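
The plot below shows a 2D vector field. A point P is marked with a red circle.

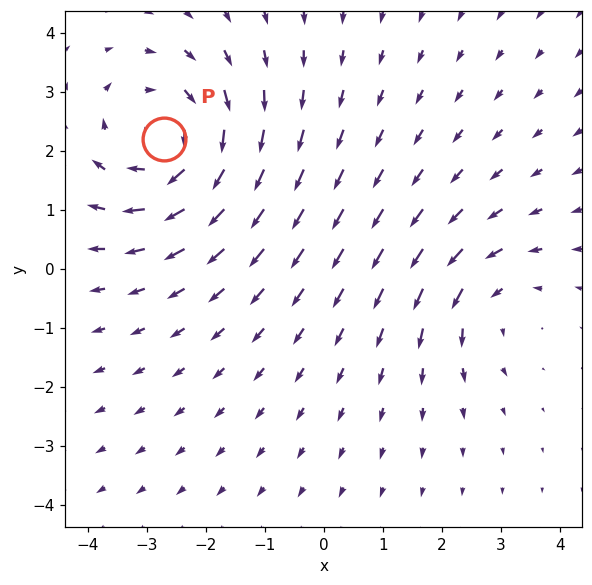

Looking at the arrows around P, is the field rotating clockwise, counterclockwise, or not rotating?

clockwise

Near P at (-2.7, 2.2) the arrows circulate clockwise. The curl (z-component) there is about -4; negative curl means clockwise rotation.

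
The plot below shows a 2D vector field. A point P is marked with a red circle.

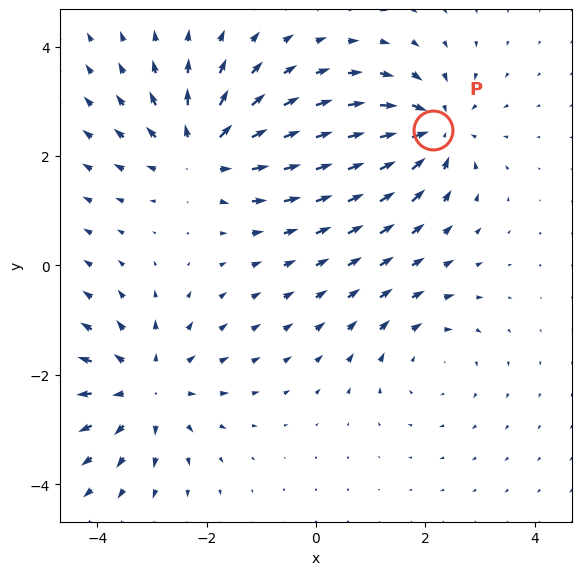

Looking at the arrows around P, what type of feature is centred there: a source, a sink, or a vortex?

At P (2.1, 2.5) the arrows converge inward. Divergence about -5, curl ≈0 — negative divergence with near-zero curl is a sink.

sink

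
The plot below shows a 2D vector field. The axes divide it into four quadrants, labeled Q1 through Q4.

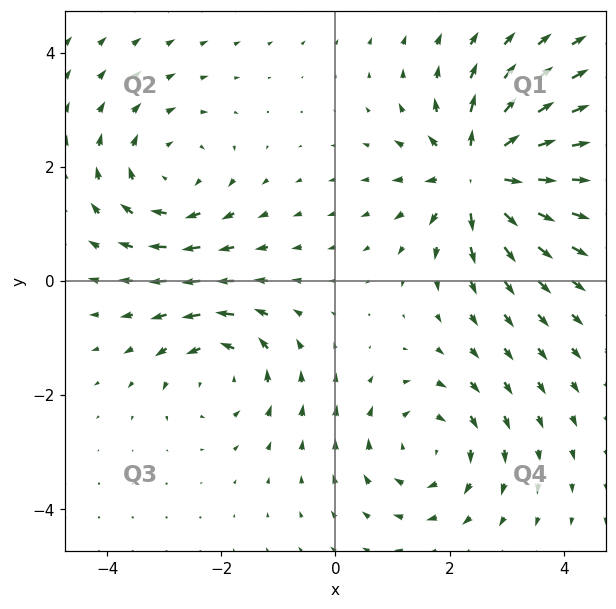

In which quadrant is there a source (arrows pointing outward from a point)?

Q1

The source sits at approximately (2.5, 1.9), which lies in quadrant Q1. The divergence there is about +5, positive as expected for a source.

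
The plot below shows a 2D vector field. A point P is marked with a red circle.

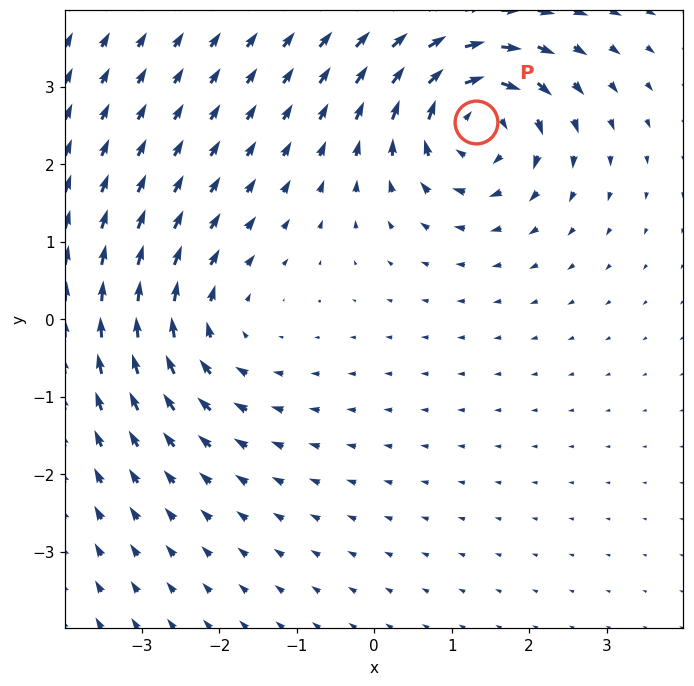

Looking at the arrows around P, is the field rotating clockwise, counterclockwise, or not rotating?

clockwise

Near P at (1.3, 2.5) the arrows circulate clockwise. The curl (z-component) there is about -7; negative curl means clockwise rotation.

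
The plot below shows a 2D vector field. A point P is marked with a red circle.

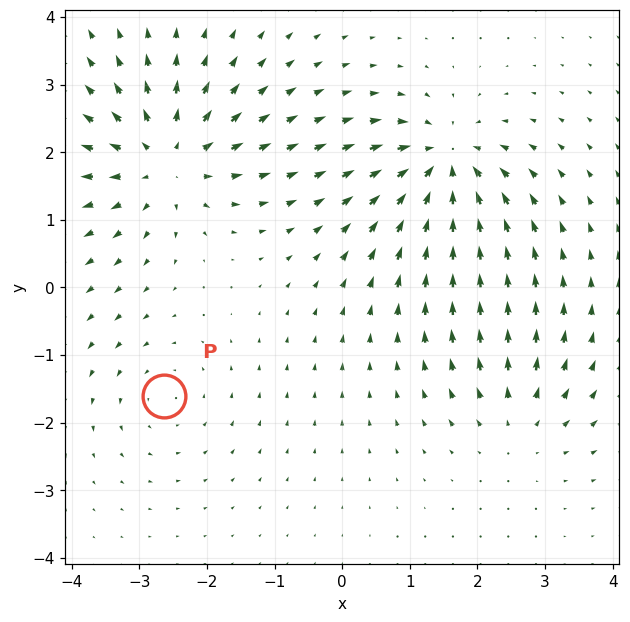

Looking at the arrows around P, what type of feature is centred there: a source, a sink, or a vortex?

vortex

At P (-2.6, -1.6) the arrows circulate counterclockwise. Divergence ≈0, curl about +2 — near-zero divergence with nonzero curl is a vortex.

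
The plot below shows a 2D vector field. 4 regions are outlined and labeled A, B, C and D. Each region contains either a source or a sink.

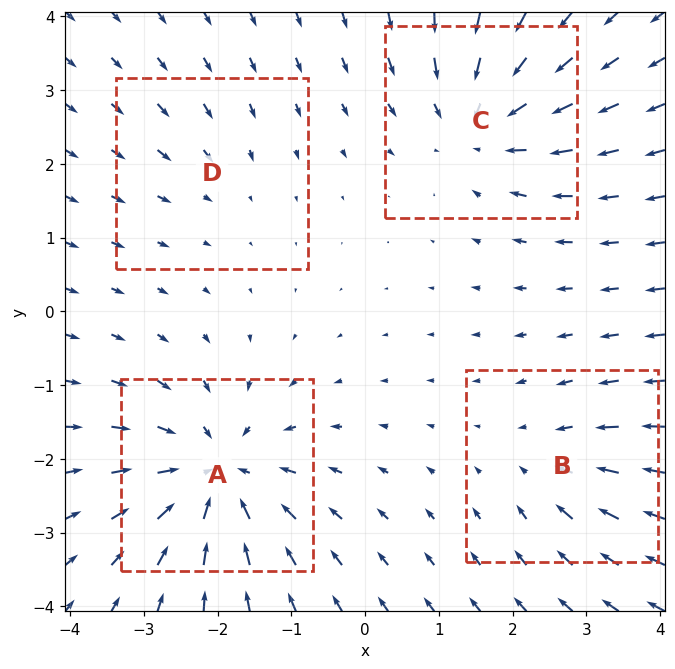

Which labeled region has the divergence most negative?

A

Divergence at each region's feature centre — A: about -7, B: about -3, C: about -6, D: about -2. Region A is most negative.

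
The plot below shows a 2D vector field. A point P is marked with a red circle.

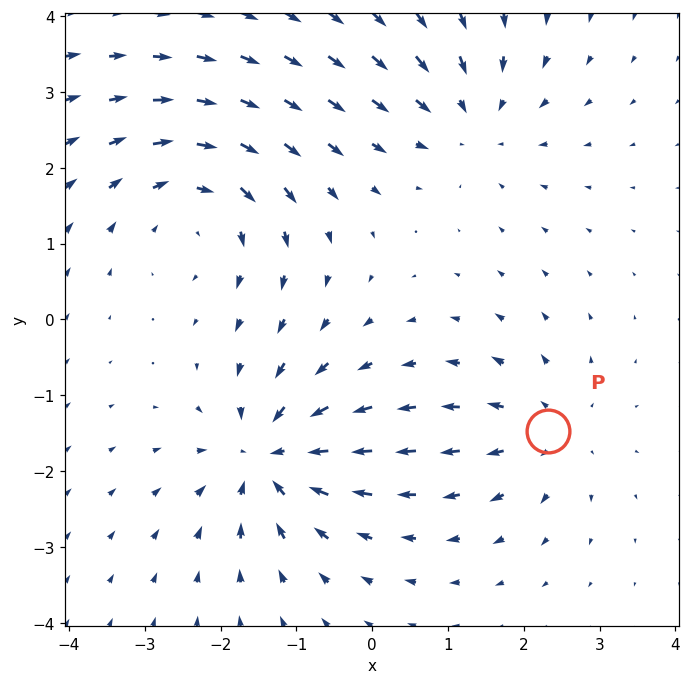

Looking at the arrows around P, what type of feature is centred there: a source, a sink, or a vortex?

At P (2.3, -1.5) the arrows spread outward. Divergence about +4, curl ≈0 — positive divergence with near-zero curl is a source.

source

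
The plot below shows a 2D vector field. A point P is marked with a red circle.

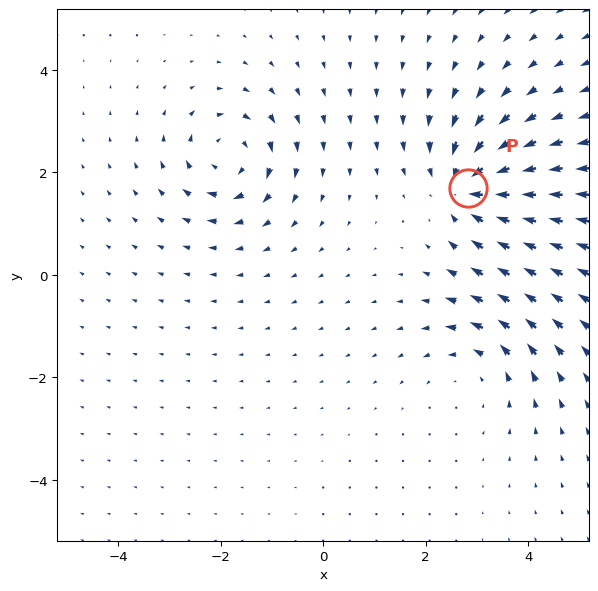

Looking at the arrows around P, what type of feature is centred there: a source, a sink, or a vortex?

sink

At P (2.8, 1.7) the arrows converge inward. Divergence about -7, curl ≈0 — negative divergence with near-zero curl is a sink.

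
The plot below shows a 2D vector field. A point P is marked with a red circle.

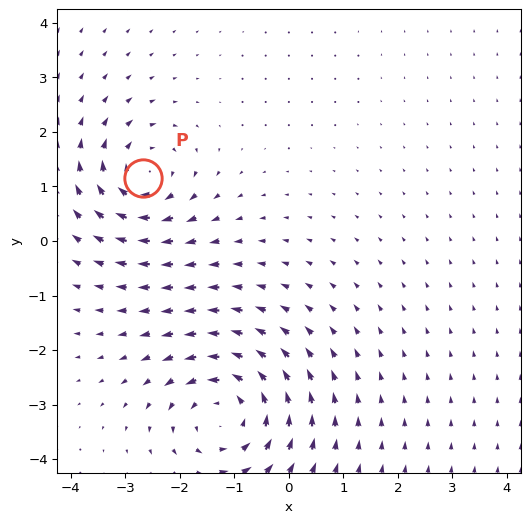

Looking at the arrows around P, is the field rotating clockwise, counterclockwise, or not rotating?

clockwise

Near P at (-2.7, 1.2) the arrows circulate clockwise. The curl (z-component) there is about -5; negative curl means clockwise rotation.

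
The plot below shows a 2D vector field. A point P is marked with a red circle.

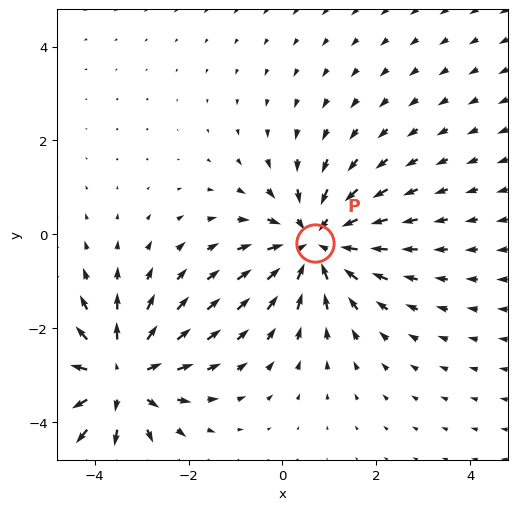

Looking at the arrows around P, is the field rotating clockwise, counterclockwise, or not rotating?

Near P at (0.7, -0.2) the arrows show no circulation. The curl there is ≈0.

not rotating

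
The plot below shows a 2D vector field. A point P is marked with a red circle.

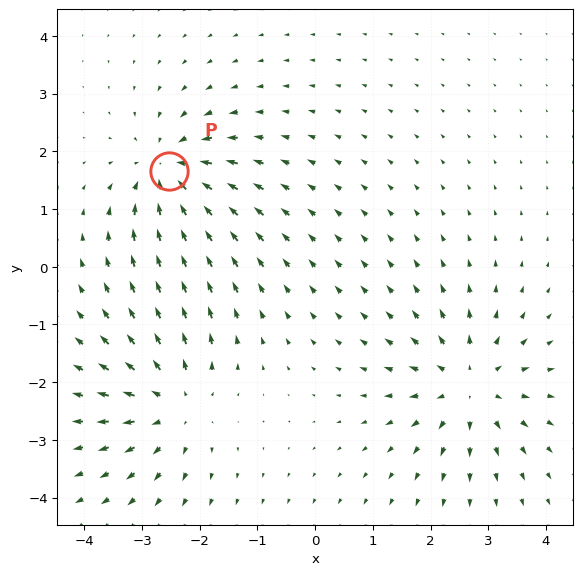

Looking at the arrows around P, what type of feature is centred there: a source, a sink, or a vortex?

At P (-2.5, 1.7) the arrows converge inward. Divergence about -5, curl ≈0 — negative divergence with near-zero curl is a sink.

sink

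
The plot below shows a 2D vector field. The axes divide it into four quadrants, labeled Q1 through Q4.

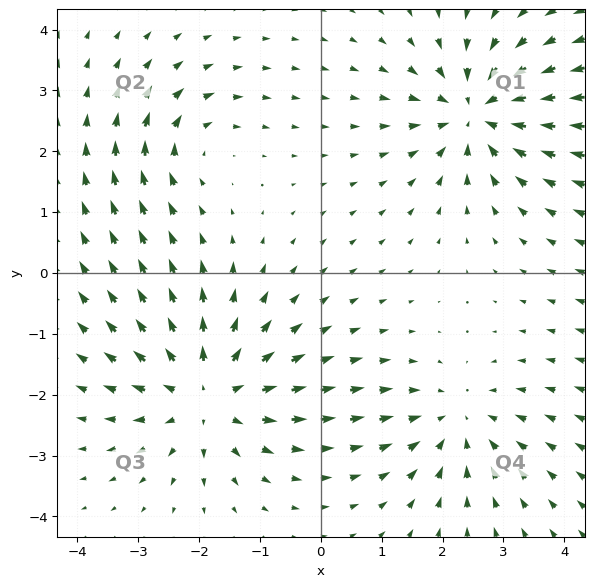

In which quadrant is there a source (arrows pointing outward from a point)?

The source sits at approximately (-1.9, -2.0), which lies in quadrant Q3. The divergence there is about +5, positive as expected for a source.

Q3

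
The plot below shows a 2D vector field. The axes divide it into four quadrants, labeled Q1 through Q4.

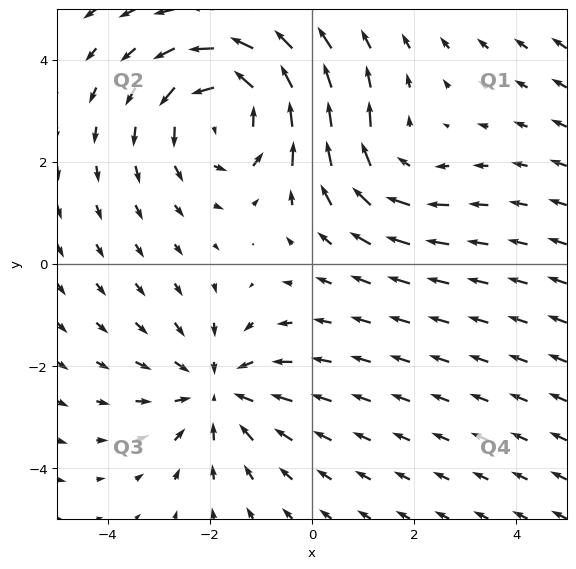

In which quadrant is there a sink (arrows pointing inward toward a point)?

Q3

The sink sits at approximately (-1.9, -2.5), which lies in quadrant Q3. The divergence there is about -3, negative as expected for a sink.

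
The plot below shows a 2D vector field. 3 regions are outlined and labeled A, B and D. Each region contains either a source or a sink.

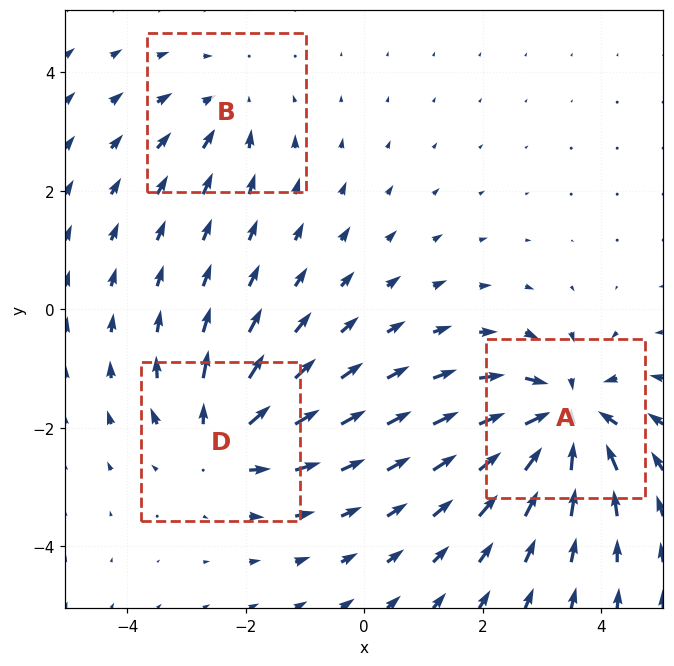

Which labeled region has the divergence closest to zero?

Divergence at each region's feature centre — A: about -6, B: about -2, D: about +4. Region B is closest to zero.

B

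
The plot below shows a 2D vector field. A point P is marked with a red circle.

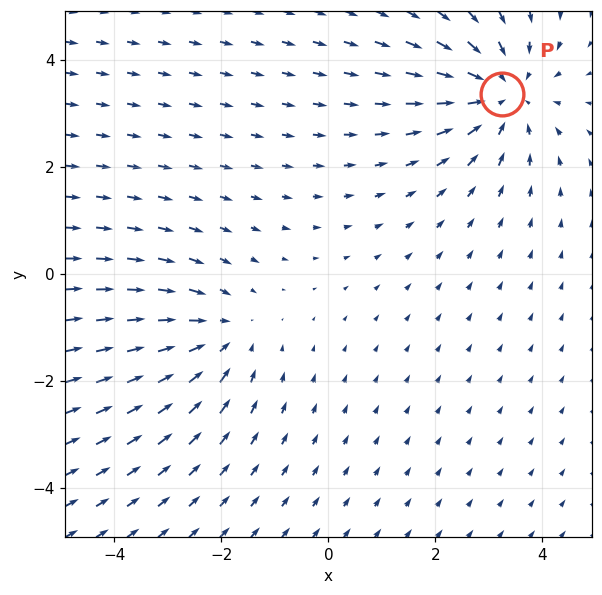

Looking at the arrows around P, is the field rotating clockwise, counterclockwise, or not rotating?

not rotating

Near P at (3.2, 3.4) the arrows show no circulation. The curl there is ≈0.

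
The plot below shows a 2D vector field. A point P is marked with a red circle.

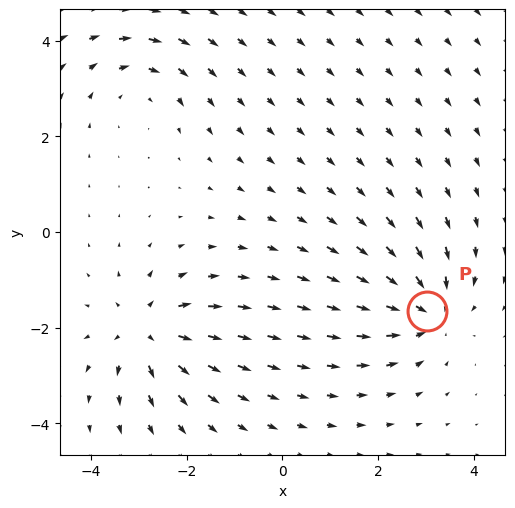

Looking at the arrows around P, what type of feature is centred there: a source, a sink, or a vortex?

At P (3.0, -1.6) the arrows converge inward. Divergence about -4, curl ≈0 — negative divergence with near-zero curl is a sink.

sink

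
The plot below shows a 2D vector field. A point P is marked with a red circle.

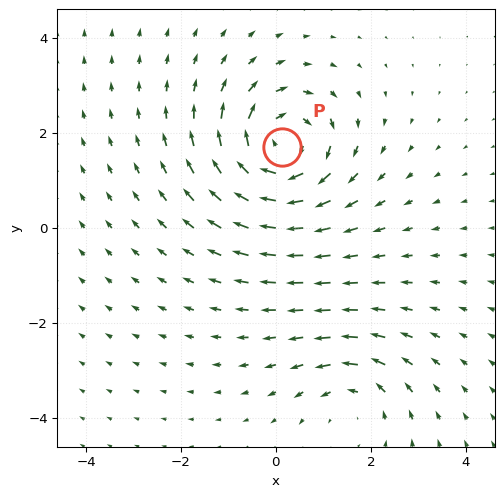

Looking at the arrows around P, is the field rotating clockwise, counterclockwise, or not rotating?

clockwise

Near P at (0.1, 1.7) the arrows circulate clockwise. The curl (z-component) there is about -5; negative curl means clockwise rotation.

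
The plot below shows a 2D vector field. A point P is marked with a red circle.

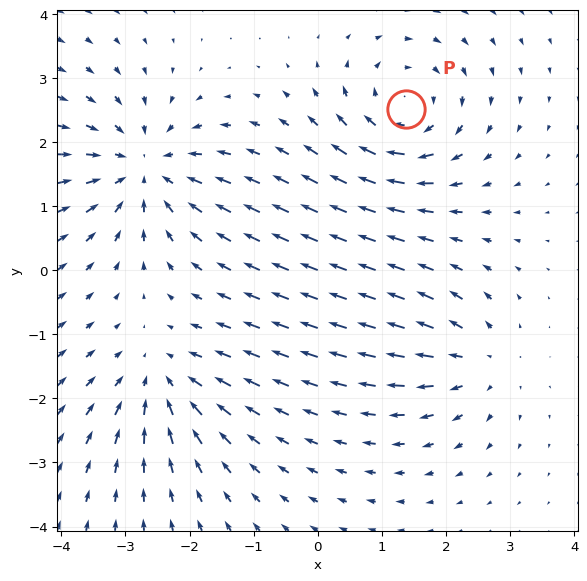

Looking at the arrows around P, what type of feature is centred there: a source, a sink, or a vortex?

At P (1.4, 2.5) the arrows circulate clockwise. Divergence ≈0, curl about -5 — near-zero divergence with nonzero curl is a vortex.

vortex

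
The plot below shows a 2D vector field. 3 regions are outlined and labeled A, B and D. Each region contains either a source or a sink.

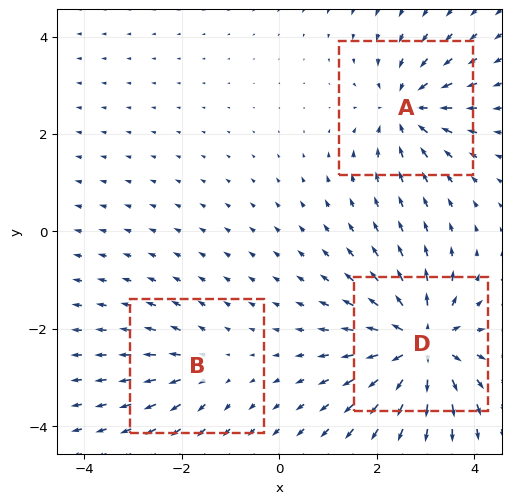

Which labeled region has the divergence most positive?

Divergence at each region's feature centre — A: about -4, B: about +2, D: about +6. Region D is most positive.

D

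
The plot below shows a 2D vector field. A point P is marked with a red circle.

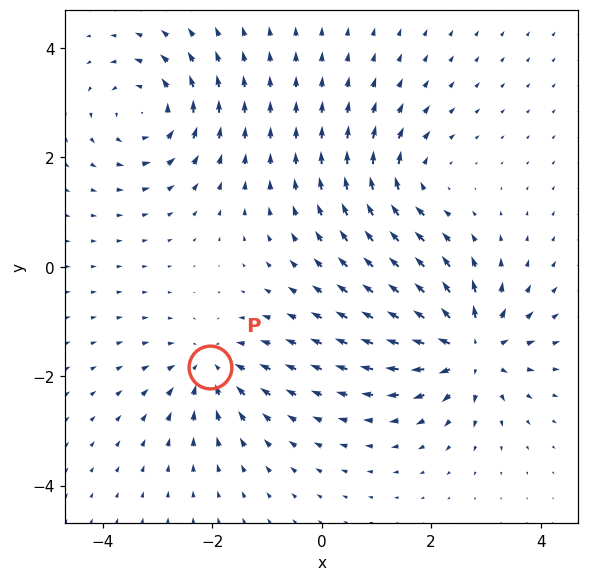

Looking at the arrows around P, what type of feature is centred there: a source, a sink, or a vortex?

sink

At P (-2.0, -1.8) the arrows converge inward. Divergence about -4, curl ≈0 — negative divergence with near-zero curl is a sink.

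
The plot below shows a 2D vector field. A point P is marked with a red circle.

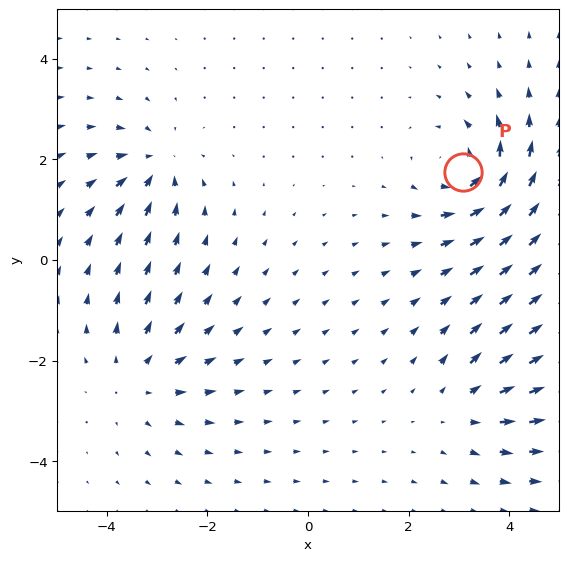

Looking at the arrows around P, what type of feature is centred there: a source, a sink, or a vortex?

vortex

At P (3.1, 1.8) the arrows circulate counterclockwise. Divergence ≈0, curl about +6 — near-zero divergence with nonzero curl is a vortex.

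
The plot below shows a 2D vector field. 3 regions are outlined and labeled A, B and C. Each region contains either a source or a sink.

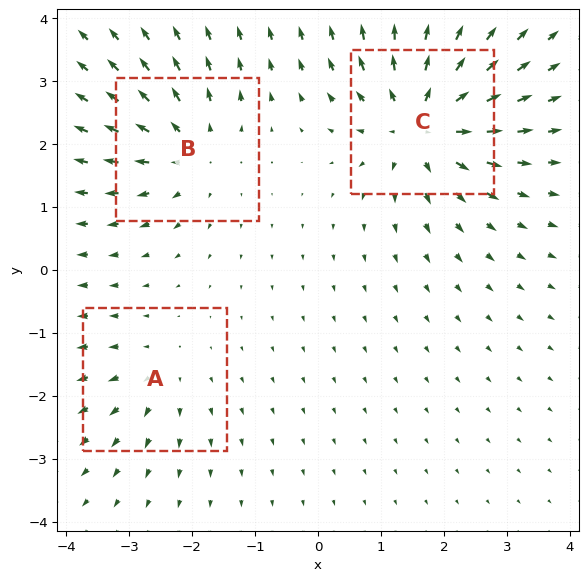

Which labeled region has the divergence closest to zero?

A

Divergence at each region's feature centre — A: about +2, B: about +4, C: about +6. Region A is closest to zero.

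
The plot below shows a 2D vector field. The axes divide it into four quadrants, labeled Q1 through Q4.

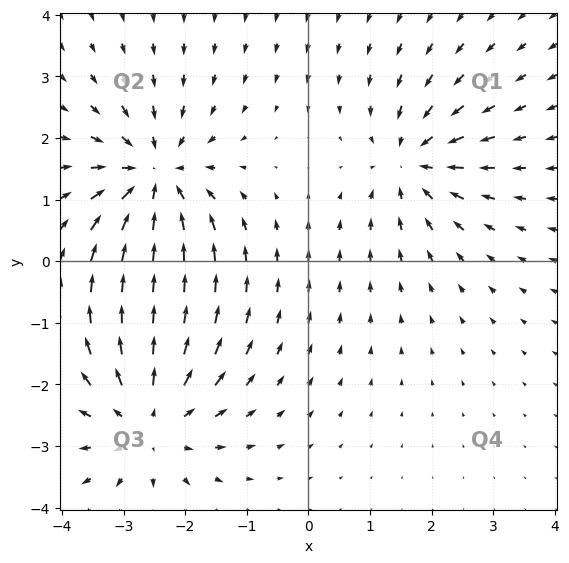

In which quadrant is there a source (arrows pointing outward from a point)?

The source sits at approximately (-2.6, -2.6), which lies in quadrant Q3. The divergence there is about +4, positive as expected for a source.

Q3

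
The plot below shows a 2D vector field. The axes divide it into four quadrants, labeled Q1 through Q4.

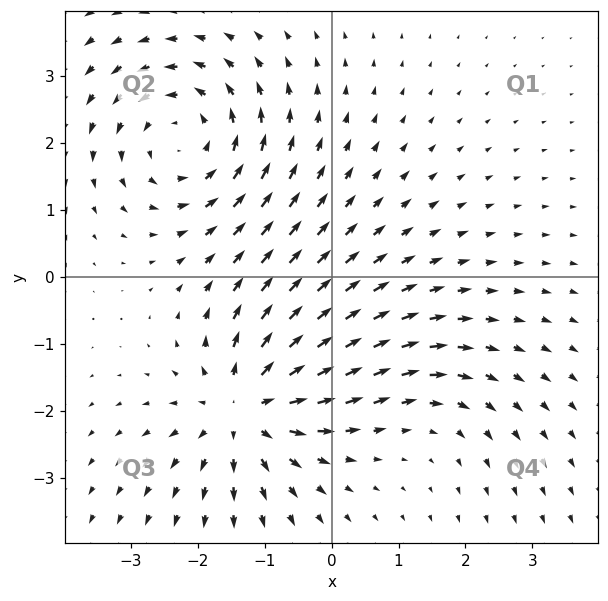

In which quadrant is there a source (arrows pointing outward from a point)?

The source sits at approximately (-1.3, -2.0), which lies in quadrant Q3. The divergence there is about +5, positive as expected for a source.

Q3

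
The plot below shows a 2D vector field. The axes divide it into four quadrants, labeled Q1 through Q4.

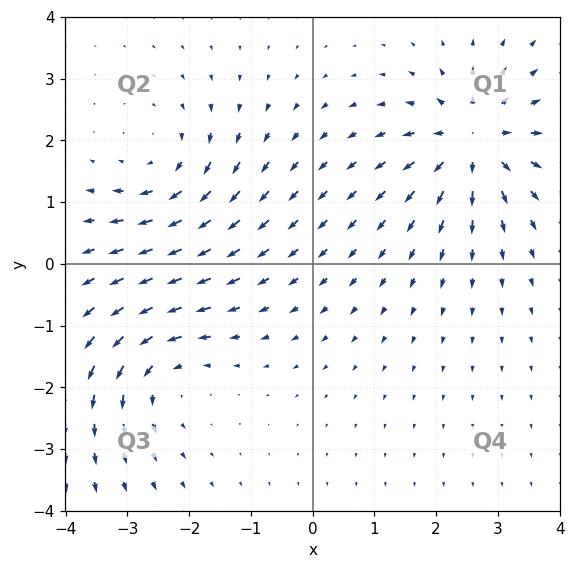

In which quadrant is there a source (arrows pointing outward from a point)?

Q1

The source sits at approximately (2.6, 2.0), which lies in quadrant Q1. The divergence there is about +6, positive as expected for a source.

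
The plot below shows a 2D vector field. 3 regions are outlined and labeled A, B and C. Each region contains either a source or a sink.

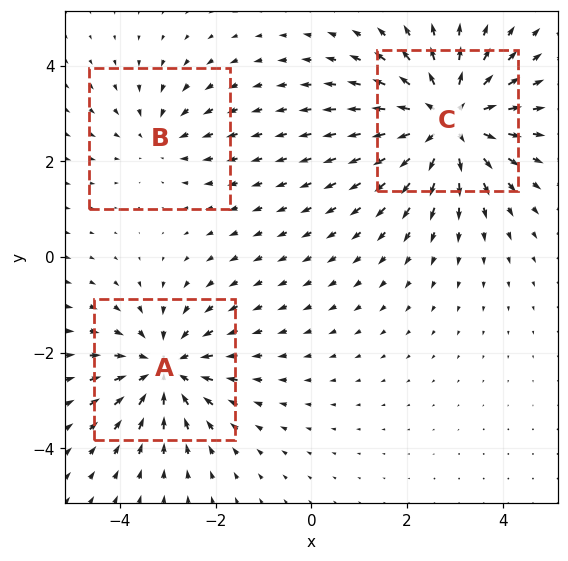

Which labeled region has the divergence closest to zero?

Divergence at each region's feature centre — A: about -4, B: about -2, C: about +5. Region B is closest to zero.

B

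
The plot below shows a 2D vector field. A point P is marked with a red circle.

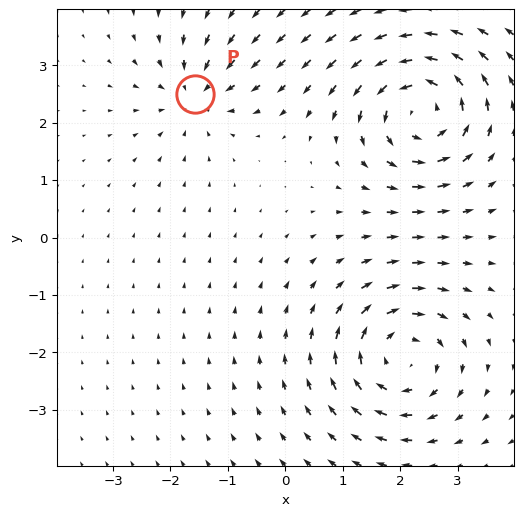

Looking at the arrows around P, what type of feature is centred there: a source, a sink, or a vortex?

sink

At P (-1.6, 2.5) the arrows converge inward. Divergence about -4, curl ≈0 — negative divergence with near-zero curl is a sink.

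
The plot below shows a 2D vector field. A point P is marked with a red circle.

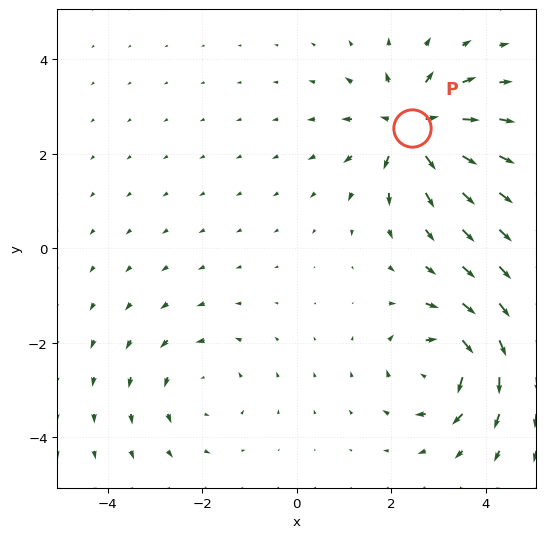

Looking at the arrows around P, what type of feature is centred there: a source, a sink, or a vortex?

source

At P (2.4, 2.5) the arrows spread outward. Divergence about +7, curl ≈0 — positive divergence with near-zero curl is a source.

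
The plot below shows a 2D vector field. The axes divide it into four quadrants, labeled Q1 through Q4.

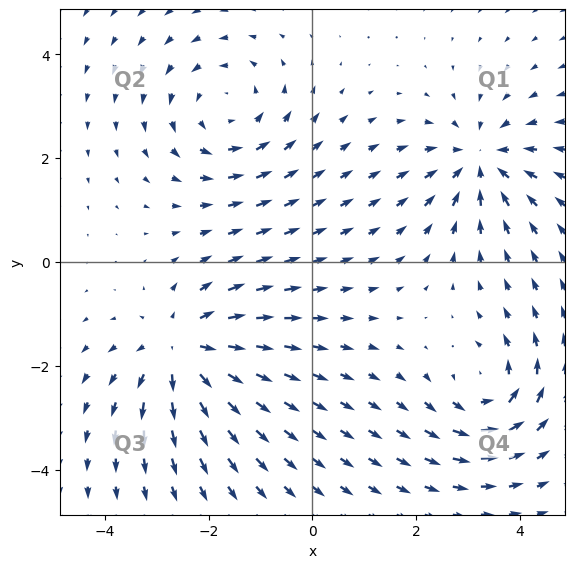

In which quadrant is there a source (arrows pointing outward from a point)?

The source sits at approximately (-2.5, -1.7), which lies in quadrant Q3. The divergence there is about +5, positive as expected for a source.

Q3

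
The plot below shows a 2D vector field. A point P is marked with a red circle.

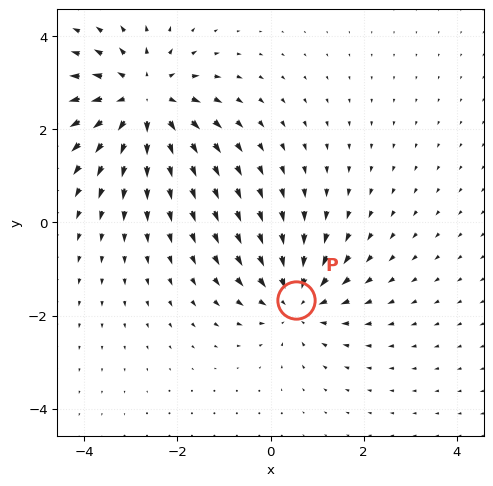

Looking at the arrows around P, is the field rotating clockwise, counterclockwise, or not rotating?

not rotating

Near P at (0.5, -1.7) the arrows show no circulation. The curl there is ≈0.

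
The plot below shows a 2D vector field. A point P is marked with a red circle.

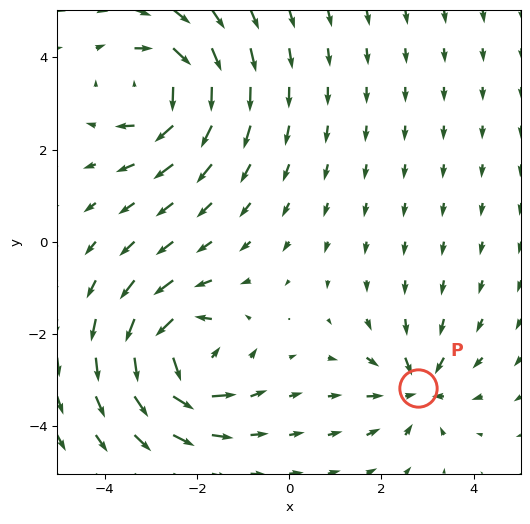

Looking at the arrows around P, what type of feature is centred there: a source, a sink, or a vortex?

At P (2.8, -3.2) the arrows converge inward. Divergence about -4, curl ≈0 — negative divergence with near-zero curl is a sink.

sink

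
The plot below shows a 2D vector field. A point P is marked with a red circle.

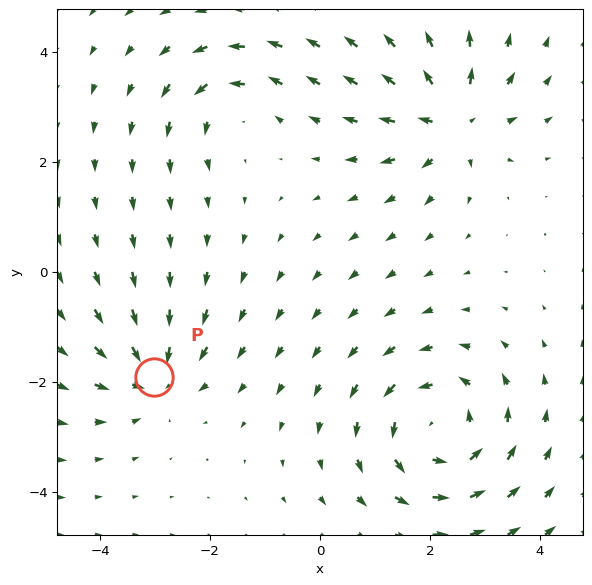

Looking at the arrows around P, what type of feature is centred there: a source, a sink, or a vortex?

At P (-3.0, -1.9) the arrows converge inward. Divergence about -4, curl ≈0 — negative divergence with near-zero curl is a sink.

sink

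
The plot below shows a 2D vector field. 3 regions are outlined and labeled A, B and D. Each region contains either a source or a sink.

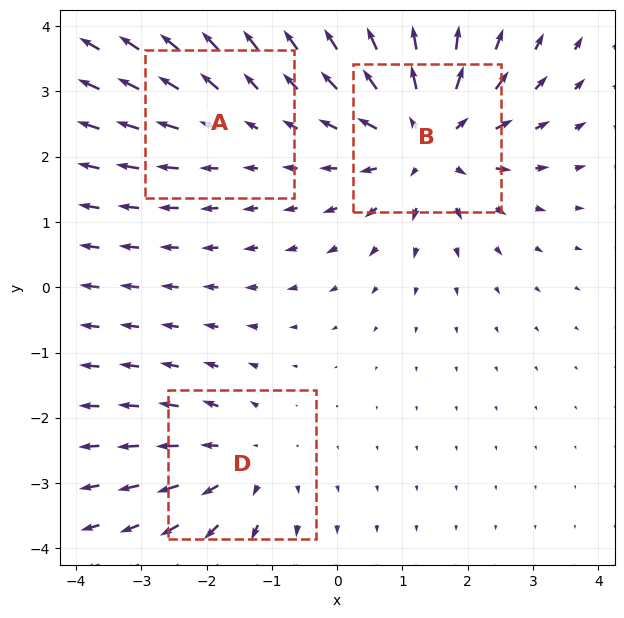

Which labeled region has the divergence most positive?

Divergence at each region's feature centre — A: about +2, B: about +5, D: about +3. Region B is most positive.

B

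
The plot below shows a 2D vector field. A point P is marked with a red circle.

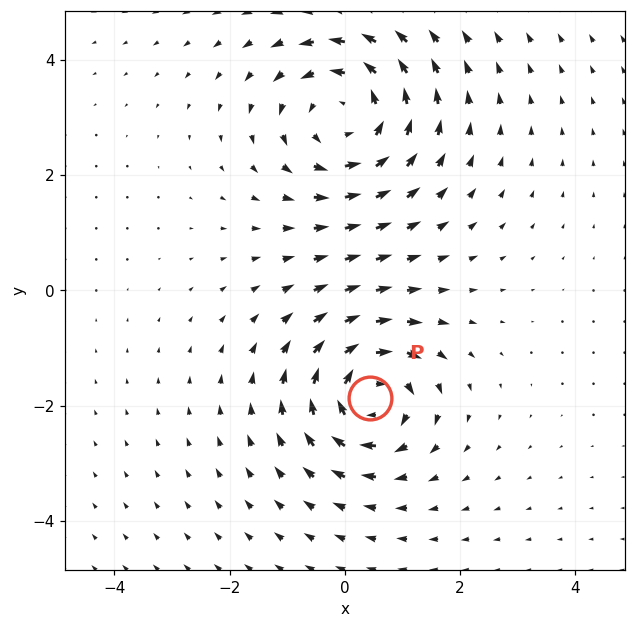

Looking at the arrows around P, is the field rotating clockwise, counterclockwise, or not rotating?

Near P at (0.4, -1.9) the arrows circulate clockwise. The curl (z-component) there is about -5; negative curl means clockwise rotation.

clockwise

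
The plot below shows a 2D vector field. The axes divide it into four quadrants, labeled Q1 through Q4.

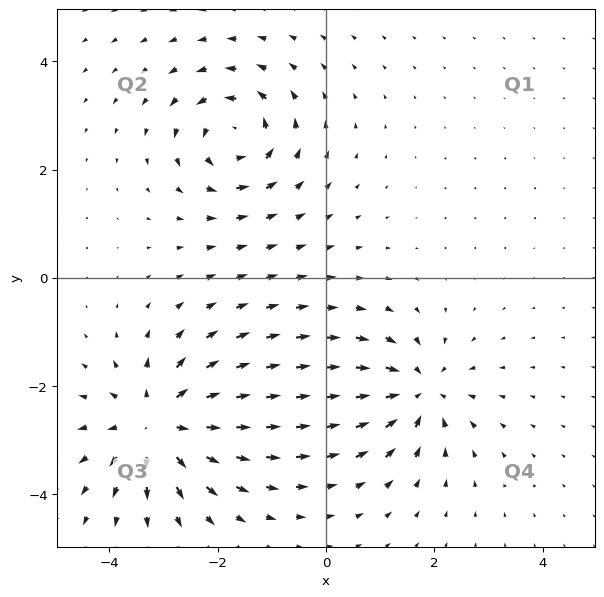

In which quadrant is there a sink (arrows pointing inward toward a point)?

The sink sits at approximately (1.7, -2.1), which lies in quadrant Q4. The divergence there is about -4, negative as expected for a sink.

Q4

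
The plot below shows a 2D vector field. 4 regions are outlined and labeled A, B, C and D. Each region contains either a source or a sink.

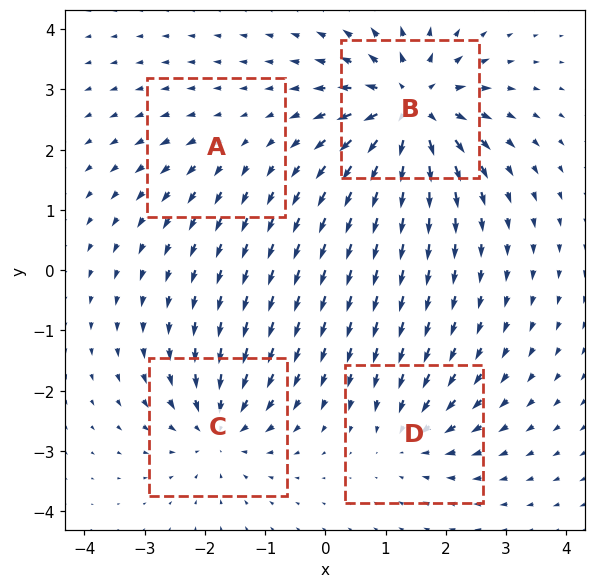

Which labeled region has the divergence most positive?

B

Divergence at each region's feature centre — A: about +2, B: about +9, C: about -6, D: about -4. Region B is most positive.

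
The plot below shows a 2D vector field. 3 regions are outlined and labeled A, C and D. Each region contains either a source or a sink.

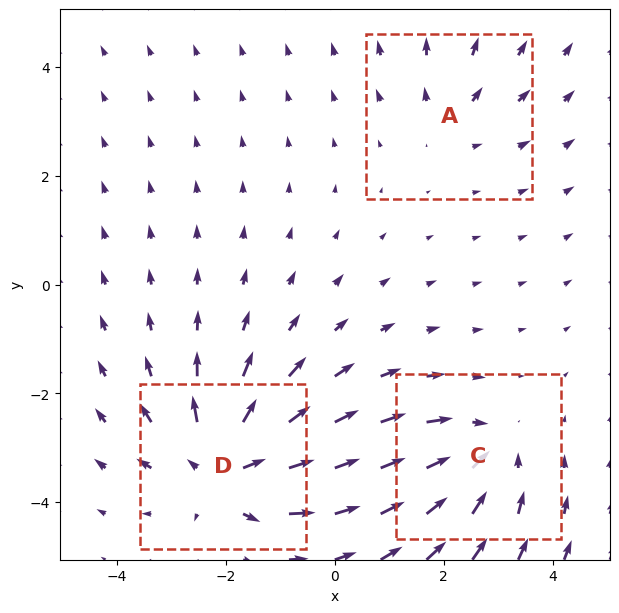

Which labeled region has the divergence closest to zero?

Divergence at each region's feature centre — A: about +2, C: about -3, D: about +5. Region A is closest to zero.

A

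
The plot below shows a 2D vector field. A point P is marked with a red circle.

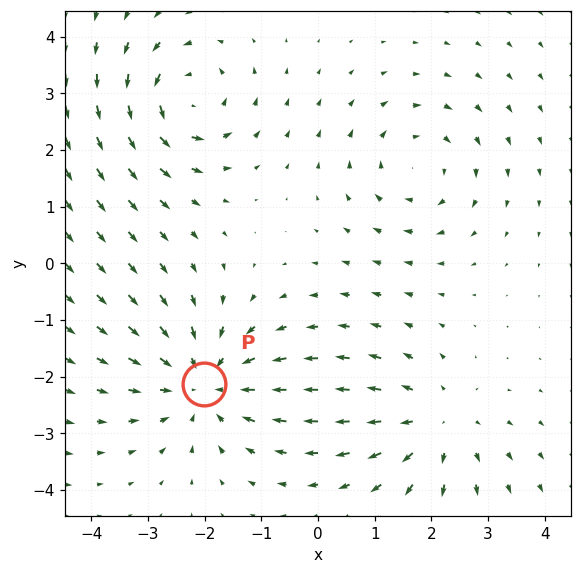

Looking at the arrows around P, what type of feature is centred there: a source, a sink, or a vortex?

sink

At P (-2.0, -2.1) the arrows converge inward. Divergence about -4, curl ≈0 — negative divergence with near-zero curl is a sink.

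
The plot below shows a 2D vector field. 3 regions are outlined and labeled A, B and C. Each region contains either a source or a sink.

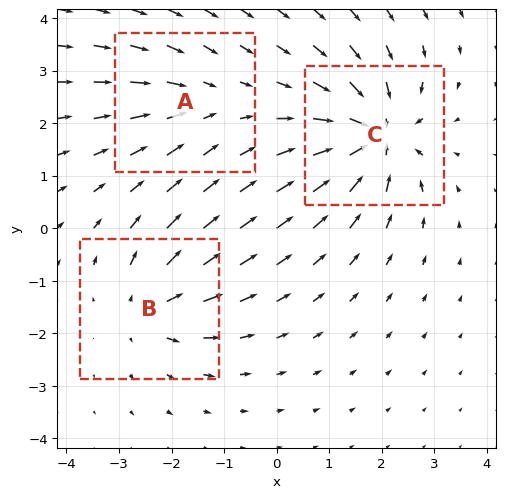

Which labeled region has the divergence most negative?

Divergence at each region's feature centre — A: about -2, B: about +4, C: about -6. Region C is most negative.

C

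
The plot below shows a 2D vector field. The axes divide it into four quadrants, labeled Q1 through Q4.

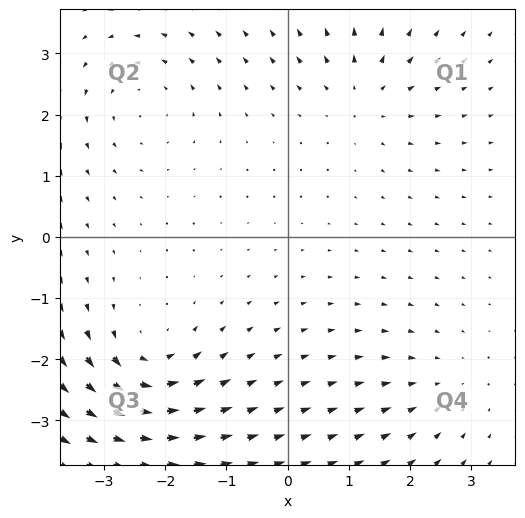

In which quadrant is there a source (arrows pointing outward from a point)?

The source sits at approximately (1.3, 2.3), which lies in quadrant Q1. The divergence there is about +4, positive as expected for a source.

Q1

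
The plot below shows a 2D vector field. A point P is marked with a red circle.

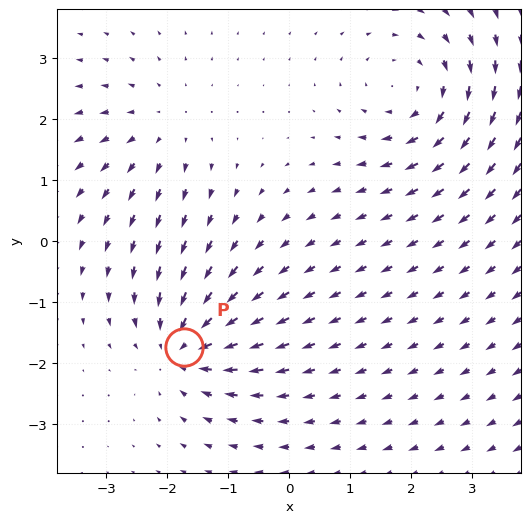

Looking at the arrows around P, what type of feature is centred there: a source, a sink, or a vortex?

sink

At P (-1.7, -1.7) the arrows converge inward. Divergence about -5, curl ≈0 — negative divergence with near-zero curl is a sink.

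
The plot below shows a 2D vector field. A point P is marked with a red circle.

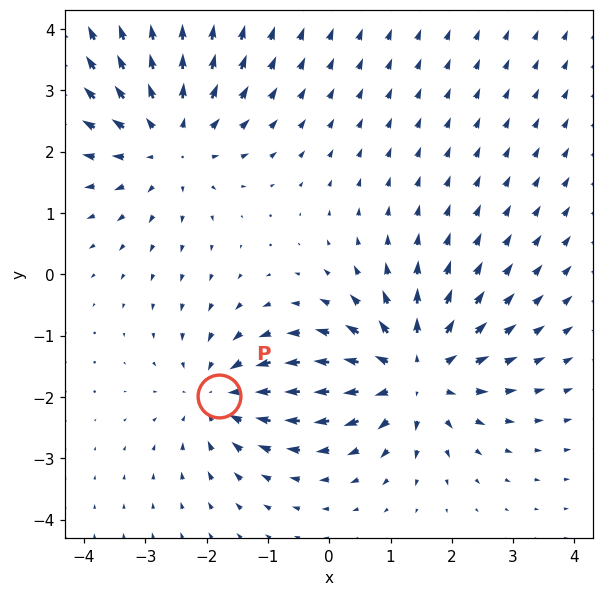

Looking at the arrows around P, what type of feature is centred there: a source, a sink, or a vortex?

sink

At P (-1.8, -2.0) the arrows converge inward. Divergence about -3, curl ≈0 — negative divergence with near-zero curl is a sink.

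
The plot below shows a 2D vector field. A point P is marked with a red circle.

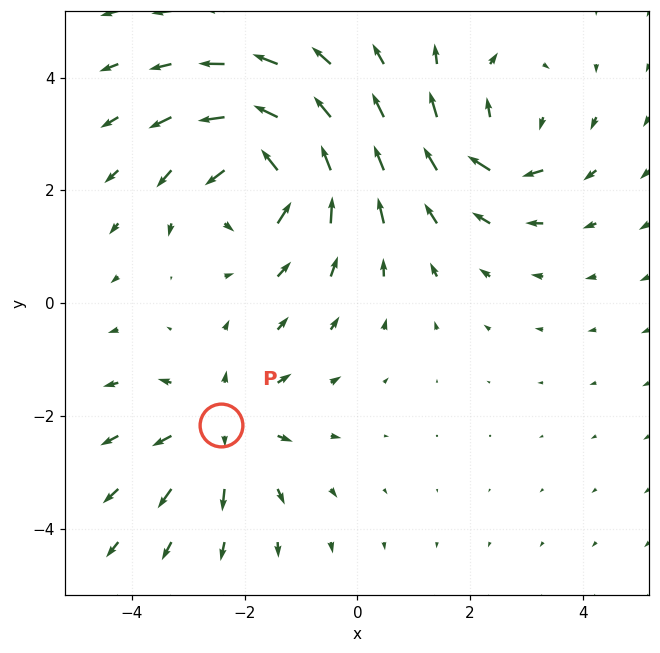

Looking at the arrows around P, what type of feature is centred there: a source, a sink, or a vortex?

At P (-2.4, -2.2) the arrows spread outward. Divergence about +3, curl ≈0 — positive divergence with near-zero curl is a source.

source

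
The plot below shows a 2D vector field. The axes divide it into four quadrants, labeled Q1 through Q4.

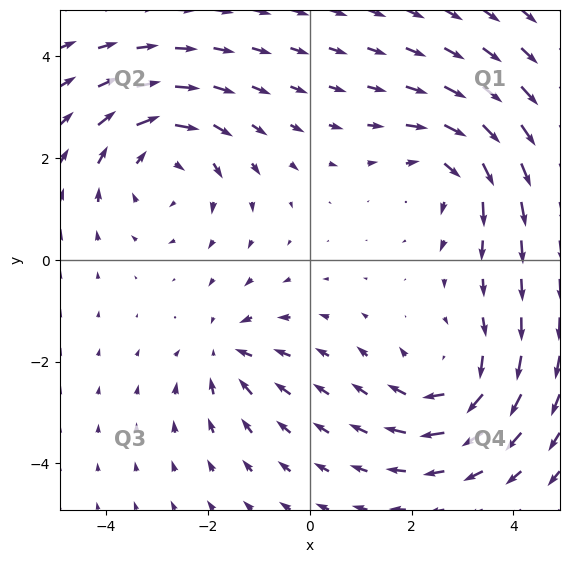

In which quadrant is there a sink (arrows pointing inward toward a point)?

Q3

The sink sits at approximately (-1.6, -1.8), which lies in quadrant Q3. The divergence there is about -4, negative as expected for a sink.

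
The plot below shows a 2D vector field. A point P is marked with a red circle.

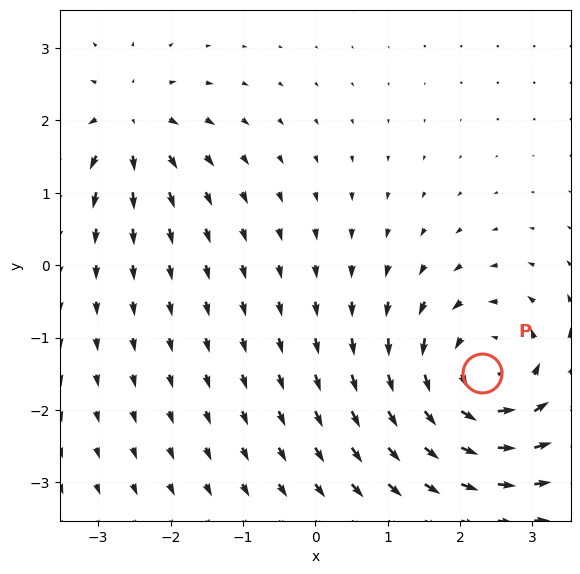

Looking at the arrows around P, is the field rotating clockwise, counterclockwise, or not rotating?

Near P at (2.3, -1.5) the arrows circulate counterclockwise. The curl (z-component) there is about +5; positive curl means counterclockwise rotation.

counterclockwise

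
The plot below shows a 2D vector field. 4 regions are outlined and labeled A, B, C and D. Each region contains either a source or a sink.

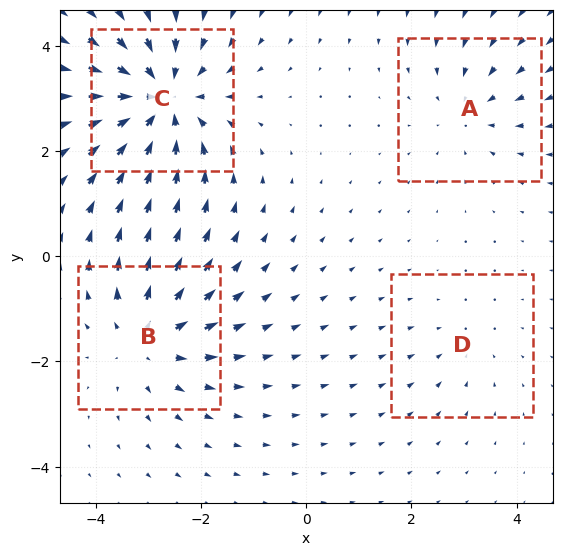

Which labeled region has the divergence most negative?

C

Divergence at each region's feature centre — A: about -3, B: about +4, C: about -6, D: about -2. Region C is most negative.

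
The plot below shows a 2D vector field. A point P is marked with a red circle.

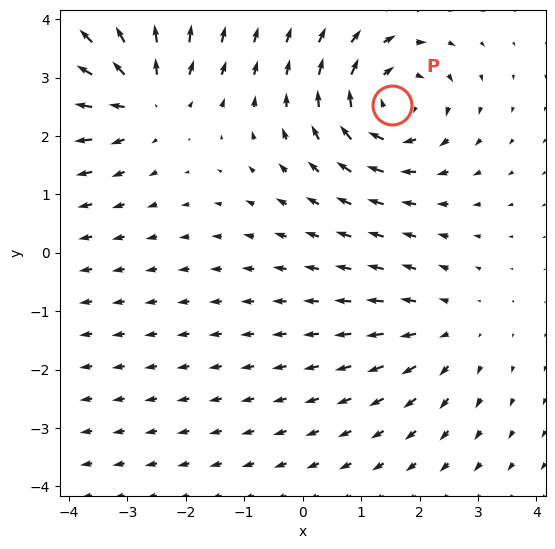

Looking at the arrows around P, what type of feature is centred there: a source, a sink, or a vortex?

At P (1.5, 2.5) the arrows circulate clockwise. Divergence ≈0, curl about -4 — near-zero divergence with nonzero curl is a vortex.

vortex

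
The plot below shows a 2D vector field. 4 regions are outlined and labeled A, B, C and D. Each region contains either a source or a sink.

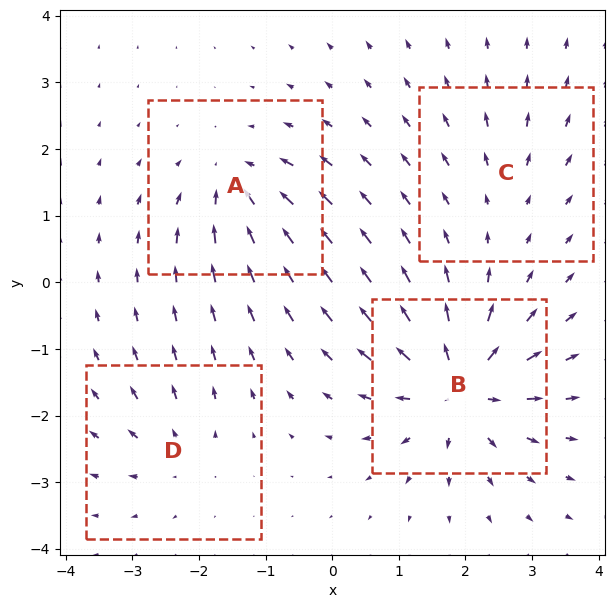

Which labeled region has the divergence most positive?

Divergence at each region's feature centre — A: about -6, B: about +9, C: about +3, D: about +4. Region B is most positive.

B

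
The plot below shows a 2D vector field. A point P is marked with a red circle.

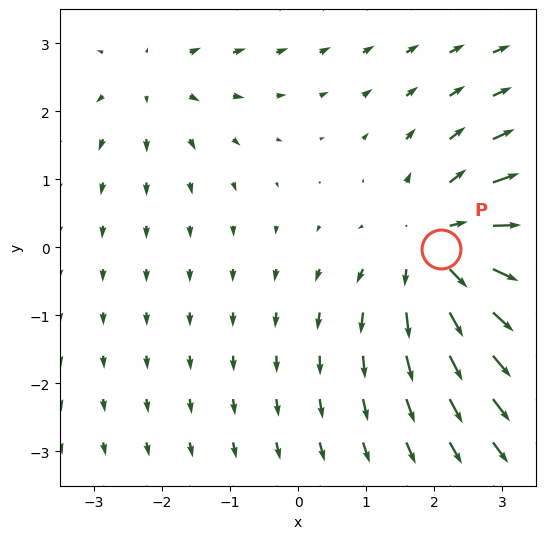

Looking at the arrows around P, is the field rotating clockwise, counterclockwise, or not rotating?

Near P at (2.1, -0.0) the arrows show no circulation. The curl there is ≈0.

not rotating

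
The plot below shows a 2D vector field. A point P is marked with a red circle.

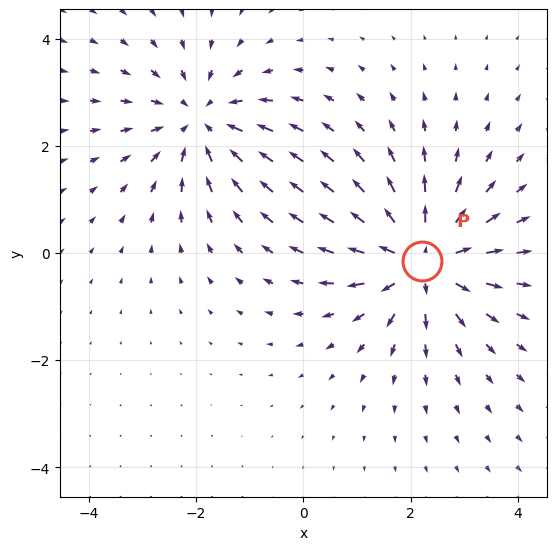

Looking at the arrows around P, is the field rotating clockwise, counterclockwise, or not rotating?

Near P at (2.2, -0.1) the arrows show no circulation. The curl there is ≈0.

not rotating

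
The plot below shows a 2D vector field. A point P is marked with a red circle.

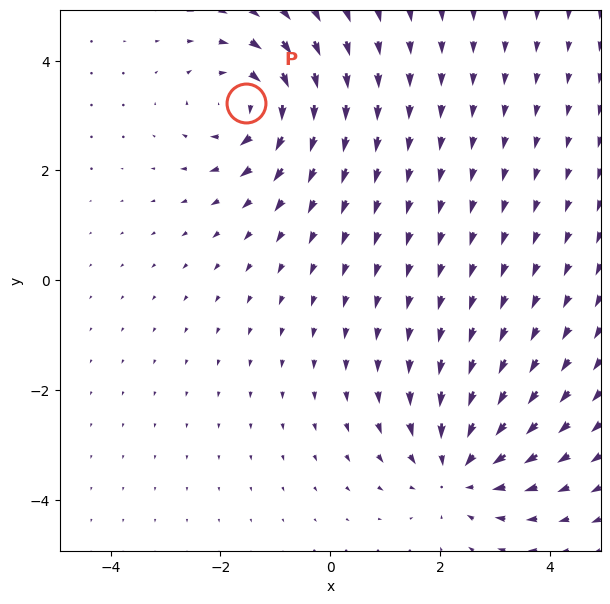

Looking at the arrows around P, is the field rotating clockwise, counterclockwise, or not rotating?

Near P at (-1.5, 3.2) the arrows circulate clockwise. The curl (z-component) there is about -5; negative curl means clockwise rotation.

clockwise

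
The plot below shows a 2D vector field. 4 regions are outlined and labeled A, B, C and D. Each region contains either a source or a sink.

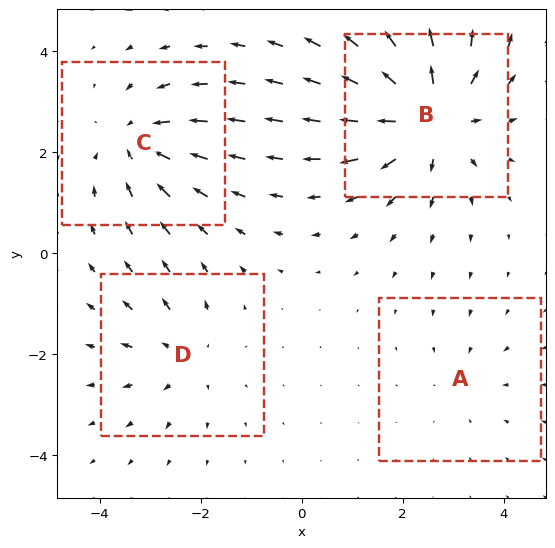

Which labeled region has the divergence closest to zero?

Divergence at each region's feature centre — A: about -2, B: about +7, C: about -4, D: about +3. Region A is closest to zero.

A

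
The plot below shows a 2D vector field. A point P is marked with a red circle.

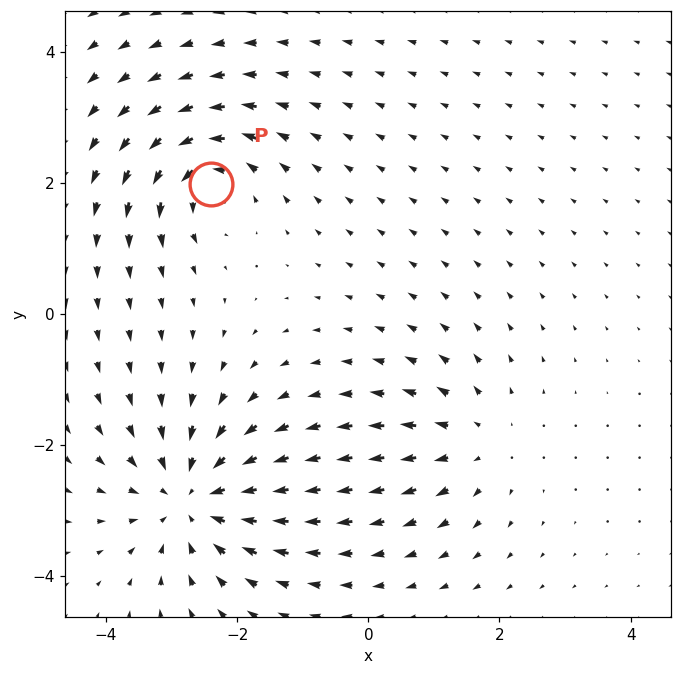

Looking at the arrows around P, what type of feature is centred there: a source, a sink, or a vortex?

At P (-2.4, 2.0) the arrows circulate counterclockwise. Divergence ≈0, curl about +5 — near-zero divergence with nonzero curl is a vortex.

vortex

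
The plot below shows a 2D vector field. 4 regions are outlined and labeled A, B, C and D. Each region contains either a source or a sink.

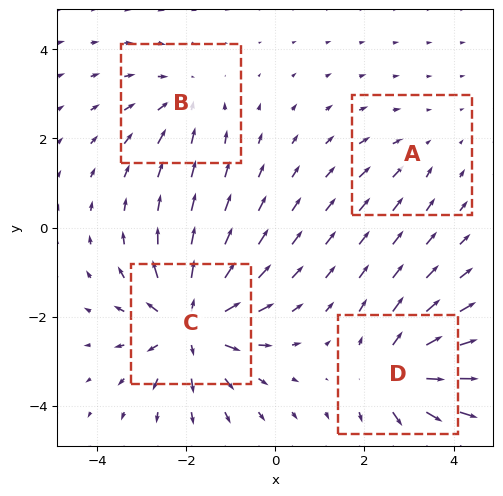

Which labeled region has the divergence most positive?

C

Divergence at each region's feature centre — A: about -2, B: about -3, C: about +7, D: about +5. Region C is most positive.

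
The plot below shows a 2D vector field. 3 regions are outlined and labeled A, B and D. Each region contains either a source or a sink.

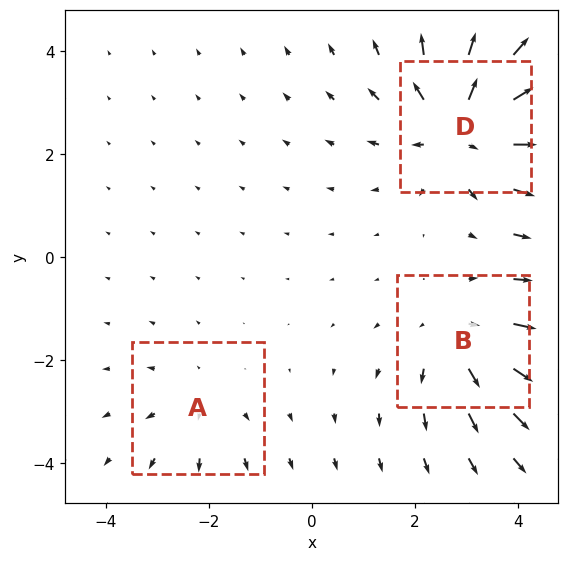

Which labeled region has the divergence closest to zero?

A

Divergence at each region's feature centre — A: about +2, B: about +3, D: about +5. Region A is closest to zero.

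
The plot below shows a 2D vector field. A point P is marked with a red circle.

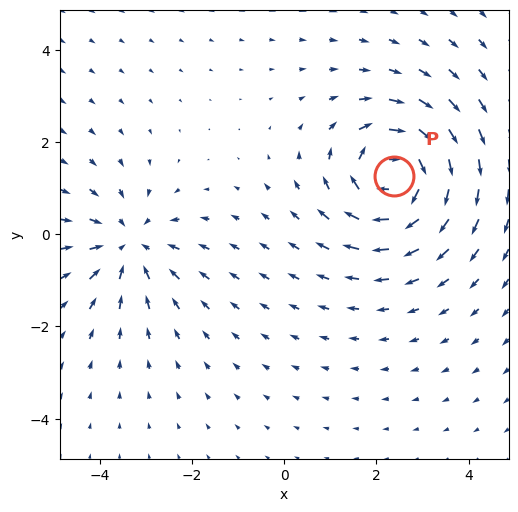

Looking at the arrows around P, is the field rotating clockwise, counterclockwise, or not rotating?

Near P at (2.4, 1.3) the arrows circulate clockwise. The curl (z-component) there is about -4; negative curl means clockwise rotation.

clockwise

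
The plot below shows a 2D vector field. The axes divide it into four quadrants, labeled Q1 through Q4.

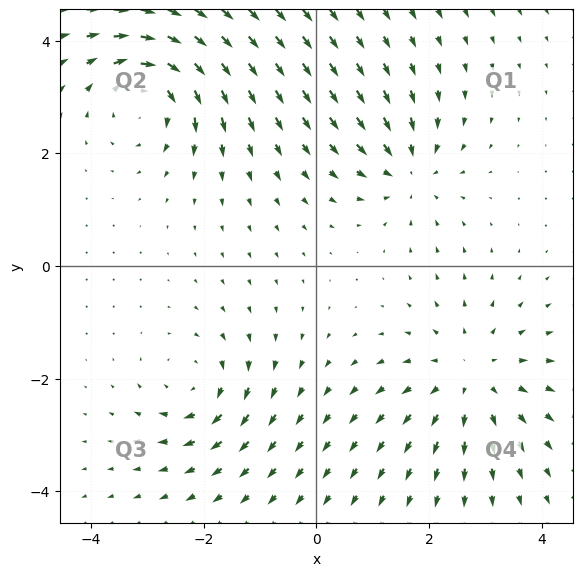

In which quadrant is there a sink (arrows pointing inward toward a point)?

The sink sits at approximately (1.6, 1.7), which lies in quadrant Q1. The divergence there is about -4, negative as expected for a sink.

Q1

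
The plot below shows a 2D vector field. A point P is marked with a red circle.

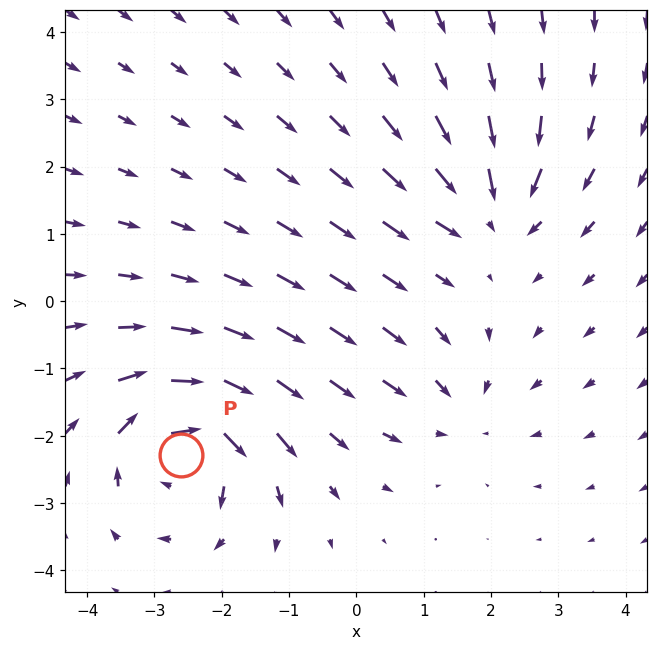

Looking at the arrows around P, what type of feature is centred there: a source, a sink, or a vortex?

At P (-2.6, -2.3) the arrows circulate clockwise. Divergence ≈0, curl about -7 — near-zero divergence with nonzero curl is a vortex.

vortex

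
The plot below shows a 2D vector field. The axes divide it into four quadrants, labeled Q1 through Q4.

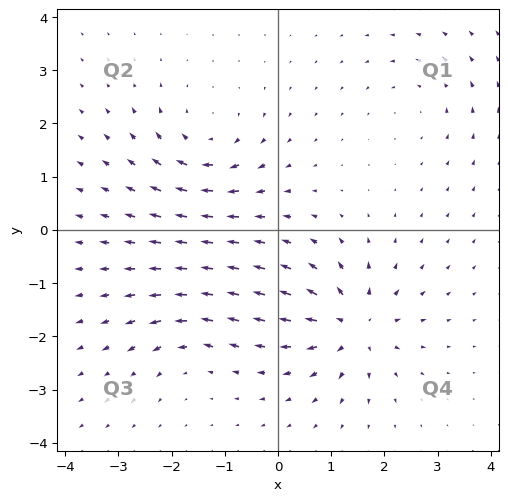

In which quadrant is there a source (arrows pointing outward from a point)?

The source sits at approximately (1.4, -1.8), which lies in quadrant Q4. The divergence there is about +7, positive as expected for a source.

Q4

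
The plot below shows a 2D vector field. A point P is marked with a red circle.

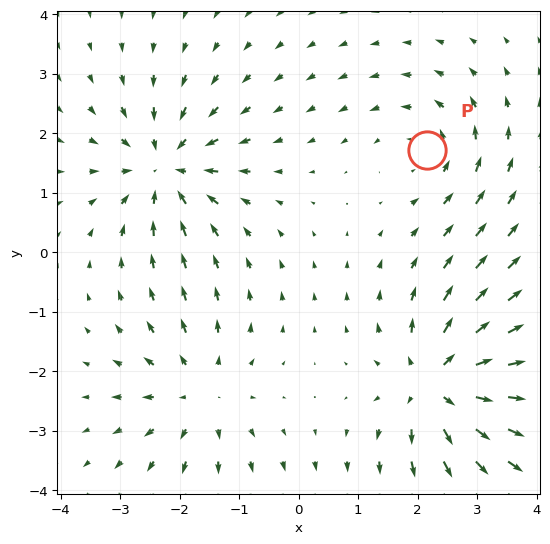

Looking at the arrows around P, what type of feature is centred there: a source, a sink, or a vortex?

vortex

At P (2.1, 1.7) the arrows circulate counterclockwise. Divergence ≈0, curl about +4 — near-zero divergence with nonzero curl is a vortex.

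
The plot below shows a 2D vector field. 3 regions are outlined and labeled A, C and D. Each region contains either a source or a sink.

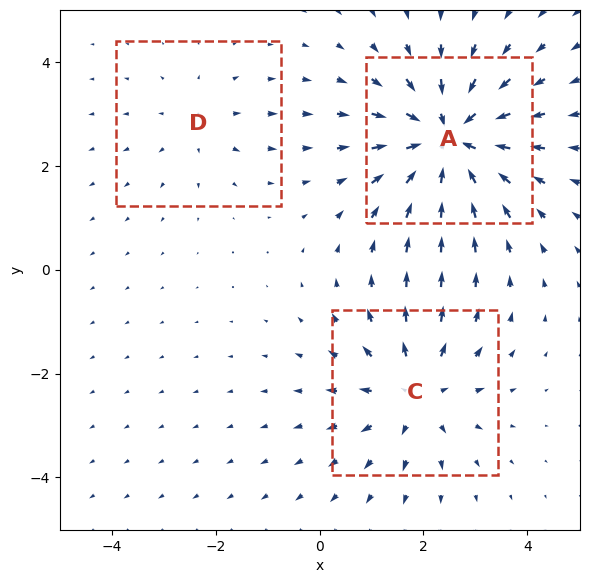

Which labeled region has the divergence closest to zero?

Divergence at each region's feature centre — A: about -5, C: about +3, D: about +2. Region D is closest to zero.

D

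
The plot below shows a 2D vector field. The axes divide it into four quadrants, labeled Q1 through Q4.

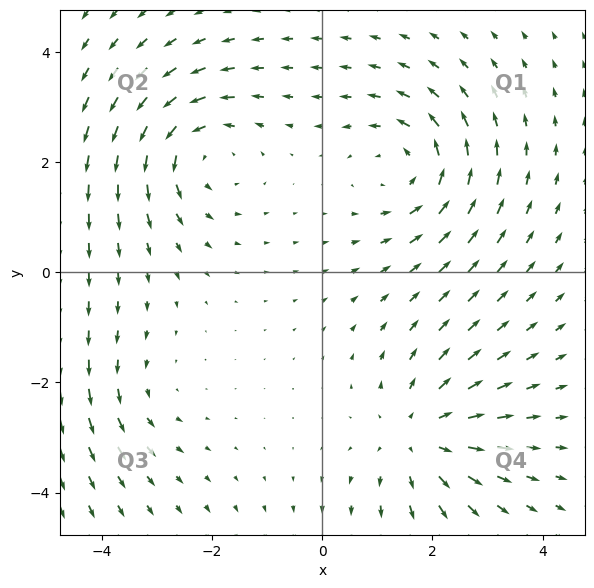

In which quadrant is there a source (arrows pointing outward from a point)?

The source sits at approximately (1.8, -3.0), which lies in quadrant Q4. The divergence there is about +4, positive as expected for a source.

Q4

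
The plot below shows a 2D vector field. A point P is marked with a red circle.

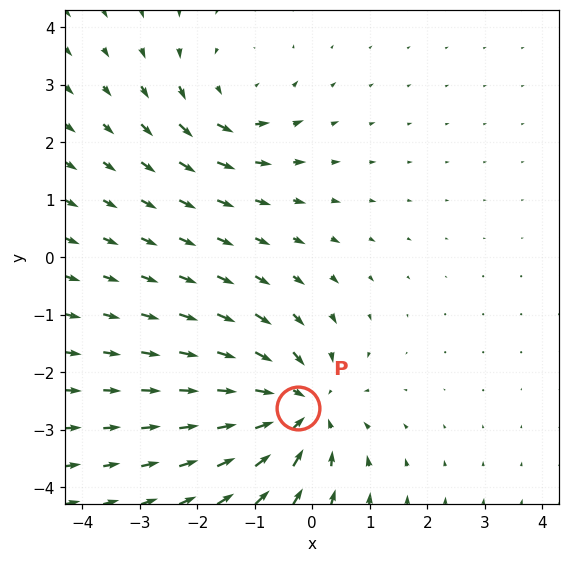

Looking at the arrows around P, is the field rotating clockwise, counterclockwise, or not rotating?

not rotating

Near P at (-0.2, -2.6) the arrows show no circulation. The curl there is ≈0.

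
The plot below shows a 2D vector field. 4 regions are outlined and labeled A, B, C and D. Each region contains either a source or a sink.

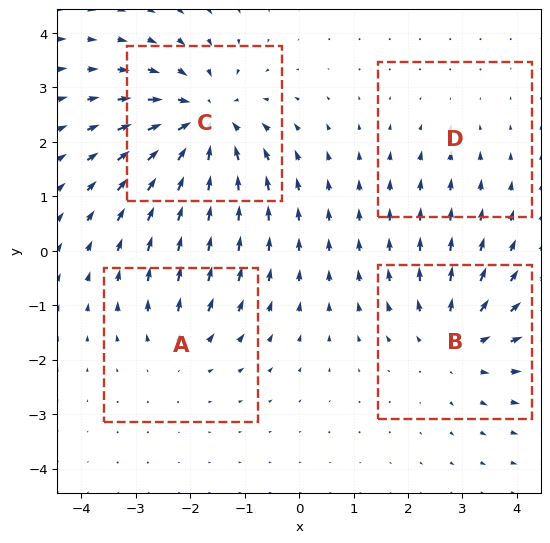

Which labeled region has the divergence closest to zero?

Divergence at each region's feature centre — A: about +3, B: about +5, C: about -7, D: about -2. Region D is closest to zero.

D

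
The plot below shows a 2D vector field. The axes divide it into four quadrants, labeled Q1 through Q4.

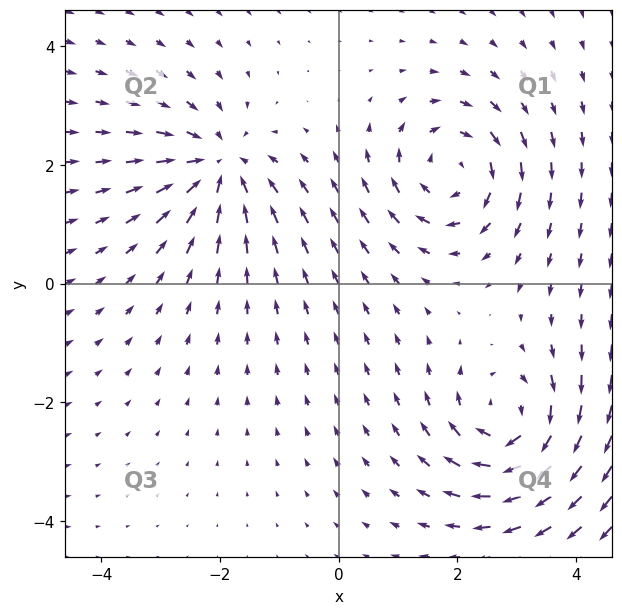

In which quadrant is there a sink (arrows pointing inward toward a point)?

Q2

The sink sits at approximately (-2.0, 2.0), which lies in quadrant Q2. The divergence there is about -3, negative as expected for a sink.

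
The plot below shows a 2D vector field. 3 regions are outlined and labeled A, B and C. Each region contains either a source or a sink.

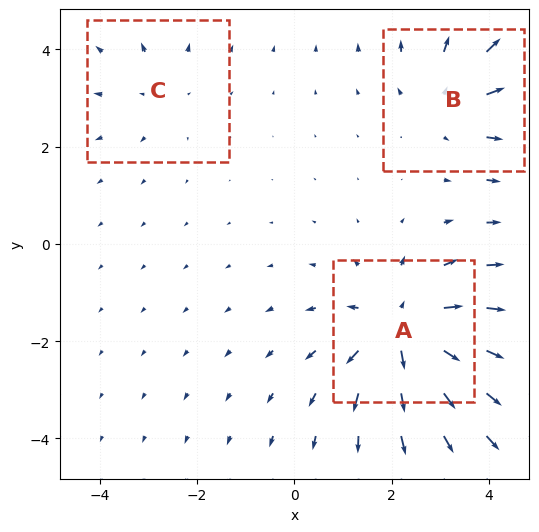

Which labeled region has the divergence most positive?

Divergence at each region's feature centre — A: about +5, B: about +3, C: about +2. Region A is most positive.

A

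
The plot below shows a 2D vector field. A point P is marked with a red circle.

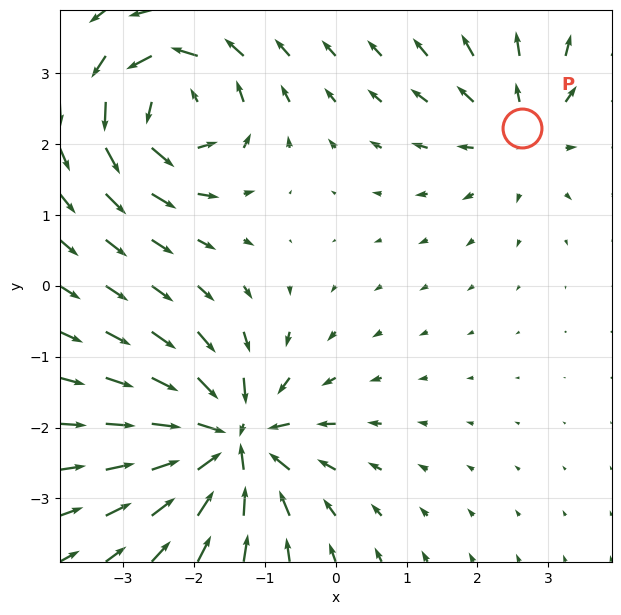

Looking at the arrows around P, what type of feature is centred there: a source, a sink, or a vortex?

source

At P (2.6, 2.2) the arrows spread outward. Divergence about +3, curl ≈0 — positive divergence with near-zero curl is a source.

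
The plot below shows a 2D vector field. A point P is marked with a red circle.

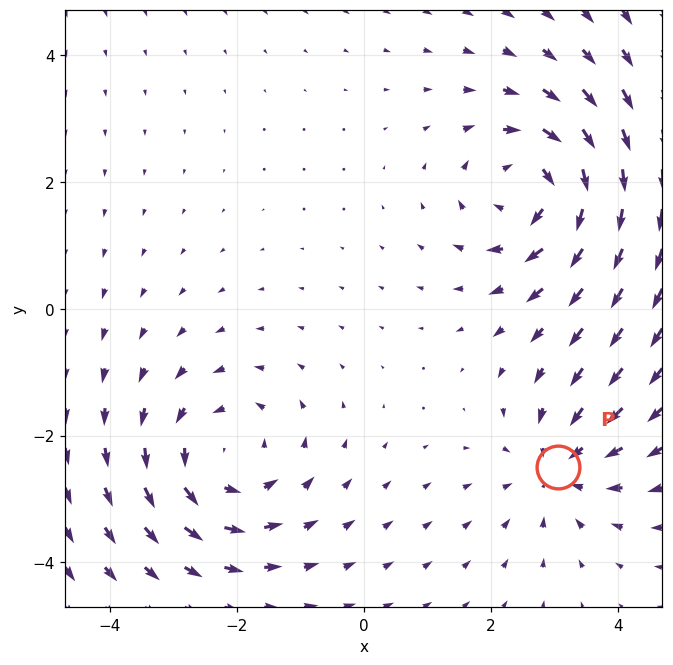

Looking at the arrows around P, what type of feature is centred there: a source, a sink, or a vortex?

At P (3.1, -2.5) the arrows converge inward. Divergence about -3, curl ≈0 — negative divergence with near-zero curl is a sink.

sink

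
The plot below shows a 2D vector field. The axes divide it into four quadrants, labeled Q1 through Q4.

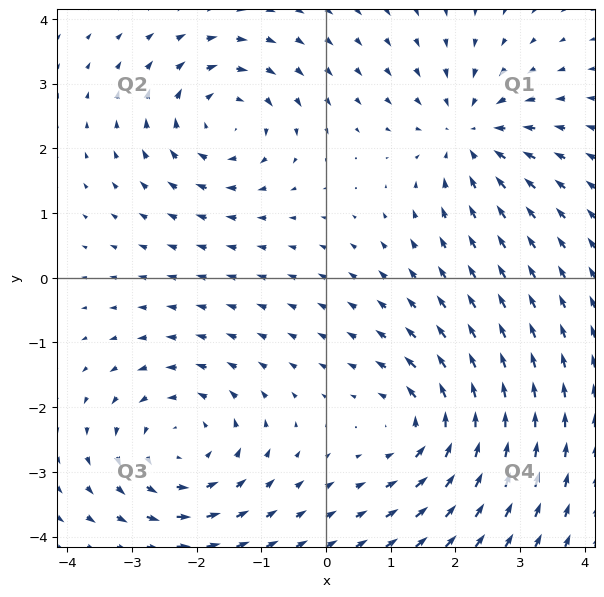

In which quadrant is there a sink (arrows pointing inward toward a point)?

The sink sits at approximately (2.2, 2.2), which lies in quadrant Q1. The divergence there is about -4, negative as expected for a sink.

Q1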